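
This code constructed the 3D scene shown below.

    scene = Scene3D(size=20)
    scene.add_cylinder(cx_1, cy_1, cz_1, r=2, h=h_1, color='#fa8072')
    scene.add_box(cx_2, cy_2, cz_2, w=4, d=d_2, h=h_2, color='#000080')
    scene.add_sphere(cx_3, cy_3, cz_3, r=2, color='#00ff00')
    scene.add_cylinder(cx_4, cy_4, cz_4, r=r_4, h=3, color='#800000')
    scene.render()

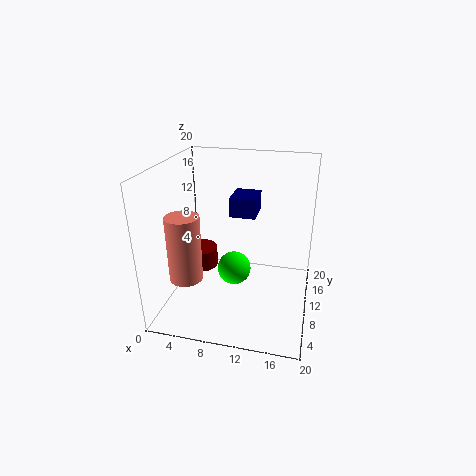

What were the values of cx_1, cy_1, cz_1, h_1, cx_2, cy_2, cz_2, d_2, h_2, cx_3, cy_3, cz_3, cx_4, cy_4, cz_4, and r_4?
cx_1 = 5.5, cy_1 = 2, cz_1 = 8, h_1 = 8, cx_2 = 7.5, cy_2 = 14.5, cz_2 = 11, d_2 = 5, h_2 = 3, cx_3 = 11, cy_3 = 4, cz_3 = 9, cx_4 = 3.5, cy_4 = 12.5, cz_4 = 3.5, r_4 = 2.5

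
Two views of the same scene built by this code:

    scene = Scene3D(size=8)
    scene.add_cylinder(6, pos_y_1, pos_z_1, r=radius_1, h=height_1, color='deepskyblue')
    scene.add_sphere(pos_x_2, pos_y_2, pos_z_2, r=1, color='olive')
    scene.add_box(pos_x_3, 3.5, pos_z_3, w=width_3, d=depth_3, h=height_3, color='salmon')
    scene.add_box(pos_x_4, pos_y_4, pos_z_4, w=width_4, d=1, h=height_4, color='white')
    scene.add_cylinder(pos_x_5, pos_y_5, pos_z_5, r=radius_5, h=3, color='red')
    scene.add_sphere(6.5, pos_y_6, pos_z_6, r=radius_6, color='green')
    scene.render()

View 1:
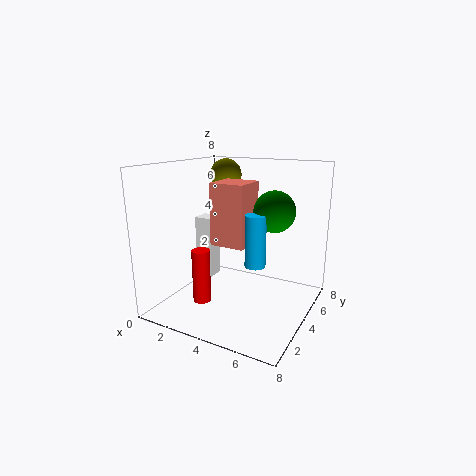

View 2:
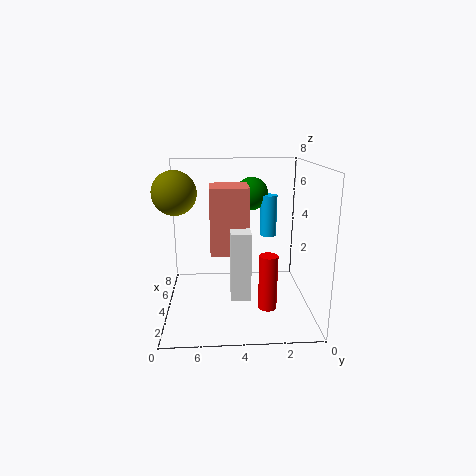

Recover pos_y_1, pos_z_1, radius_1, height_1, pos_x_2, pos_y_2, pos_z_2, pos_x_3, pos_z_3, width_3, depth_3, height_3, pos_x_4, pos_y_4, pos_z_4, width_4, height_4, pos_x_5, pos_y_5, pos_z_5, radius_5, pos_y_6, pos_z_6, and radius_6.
pos_y_1 = 2
pos_z_1 = 3.5
radius_1 = 0.5
height_1 = 2.5
pos_x_2 = 1.5
pos_y_2 = 7
pos_z_2 = 7
pos_x_3 = 2.5
pos_z_3 = 3.5
width_3 = 2
depth_3 = 2
height_3 = 3.5
pos_x_4 = 1.5
pos_y_4 = 3.5
pos_z_4 = 1.5
width_4 = 1
height_4 = 3.5
pos_x_5 = 2.5
pos_y_5 = 2.5
pos_z_5 = 0.5
radius_5 = 0.5
pos_y_6 = 3
pos_z_6 = 6
radius_6 = 1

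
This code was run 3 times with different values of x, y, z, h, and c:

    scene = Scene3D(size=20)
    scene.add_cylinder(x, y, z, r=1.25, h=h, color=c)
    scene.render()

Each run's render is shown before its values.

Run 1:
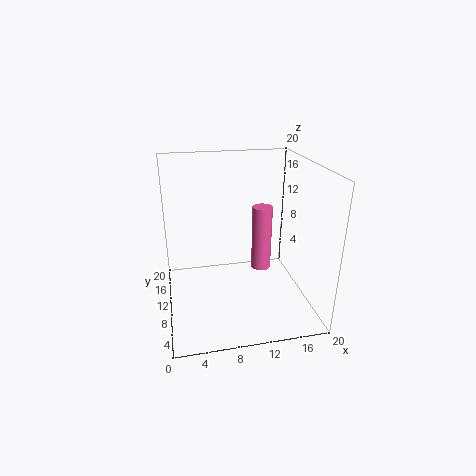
x = 12.25, y = 6.25, z = 7.5, h = 8.25, c = 'hotpink'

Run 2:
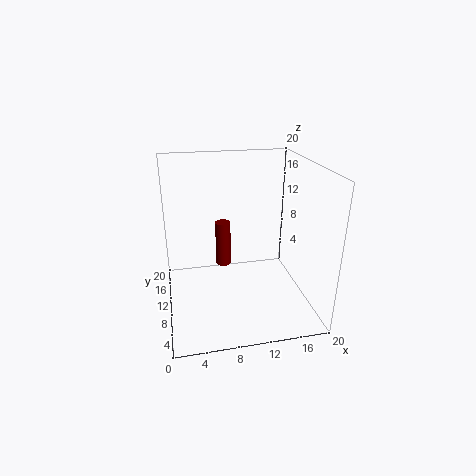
x = 9.25, y = 18.25, z = 1.5, h = 7.5, c = 'maroon'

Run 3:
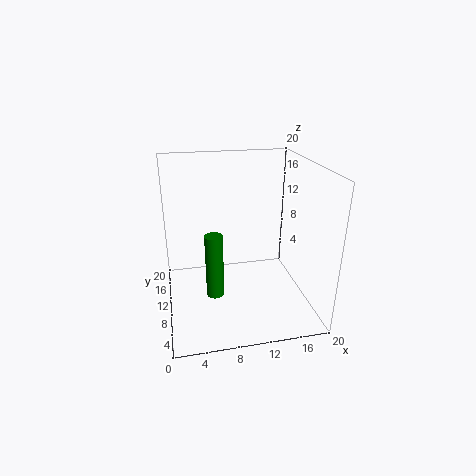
x = 6.5, y = 9.25, z = 1.75, h = 9.25, c = 'green'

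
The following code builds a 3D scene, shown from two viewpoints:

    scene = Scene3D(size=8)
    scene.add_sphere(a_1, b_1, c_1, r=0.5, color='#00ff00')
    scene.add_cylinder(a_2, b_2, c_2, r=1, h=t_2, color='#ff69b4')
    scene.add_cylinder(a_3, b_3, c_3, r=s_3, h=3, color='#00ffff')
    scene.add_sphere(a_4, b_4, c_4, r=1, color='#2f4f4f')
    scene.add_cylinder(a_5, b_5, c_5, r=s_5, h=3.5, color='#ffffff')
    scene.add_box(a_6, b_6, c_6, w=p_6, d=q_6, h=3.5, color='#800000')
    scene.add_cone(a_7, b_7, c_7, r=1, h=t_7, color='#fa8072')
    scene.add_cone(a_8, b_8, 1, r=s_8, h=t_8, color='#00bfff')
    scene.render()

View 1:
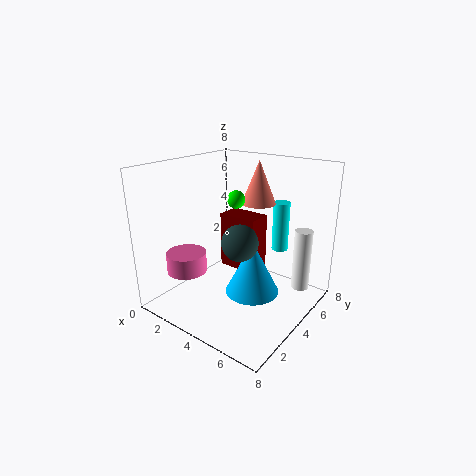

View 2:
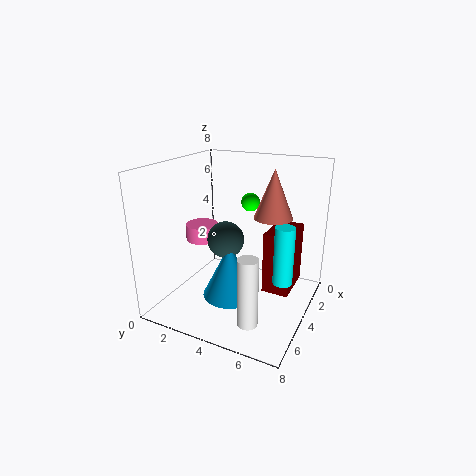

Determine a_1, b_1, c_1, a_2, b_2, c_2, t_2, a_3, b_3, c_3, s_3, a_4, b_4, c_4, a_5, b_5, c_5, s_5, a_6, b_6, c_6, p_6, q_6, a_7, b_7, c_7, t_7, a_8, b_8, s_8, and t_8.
a_1 = 3.5; b_1 = 4.5; c_1 = 6; a_2 = 3; b_2 = 1; c_2 = 3; t_2 = 1; a_3 = 5; b_3 = 7; c_3 = 2.5; s_3 = 0.5; a_4 = 4.5; b_4 = 3.5; c_4 = 4; a_5 = 7; b_5 = 6; c_5 = 1; s_5 = 0.5; a_6 = 1.5; b_6 = 5.5; c_6 = 1; p_6 = 2.5; q_6 = 1.5; a_7 = 4; b_7 = 6; c_7 = 5.5; t_7 = 2.5; a_8 = 5; b_8 = 4; s_8 = 1.5; t_8 = 3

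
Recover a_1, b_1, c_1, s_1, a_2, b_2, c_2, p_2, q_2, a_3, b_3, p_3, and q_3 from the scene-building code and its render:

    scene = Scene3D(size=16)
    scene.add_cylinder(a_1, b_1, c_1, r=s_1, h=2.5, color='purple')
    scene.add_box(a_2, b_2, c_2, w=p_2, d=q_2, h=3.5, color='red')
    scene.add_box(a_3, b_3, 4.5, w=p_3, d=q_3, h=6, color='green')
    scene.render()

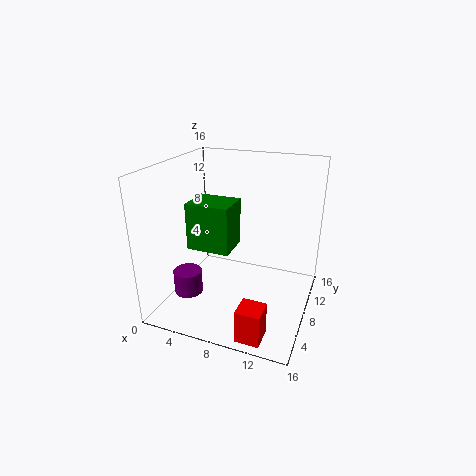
a_1 = 4
b_1 = 3.5
c_1 = 3
s_1 = 1.5
a_2 = 10.5
b_2 = 0.5
c_2 = 0.5
p_2 = 2.5
q_2 = 2.5
a_3 = 0.5
b_3 = 9.5
p_3 = 5.5
q_3 = 4.5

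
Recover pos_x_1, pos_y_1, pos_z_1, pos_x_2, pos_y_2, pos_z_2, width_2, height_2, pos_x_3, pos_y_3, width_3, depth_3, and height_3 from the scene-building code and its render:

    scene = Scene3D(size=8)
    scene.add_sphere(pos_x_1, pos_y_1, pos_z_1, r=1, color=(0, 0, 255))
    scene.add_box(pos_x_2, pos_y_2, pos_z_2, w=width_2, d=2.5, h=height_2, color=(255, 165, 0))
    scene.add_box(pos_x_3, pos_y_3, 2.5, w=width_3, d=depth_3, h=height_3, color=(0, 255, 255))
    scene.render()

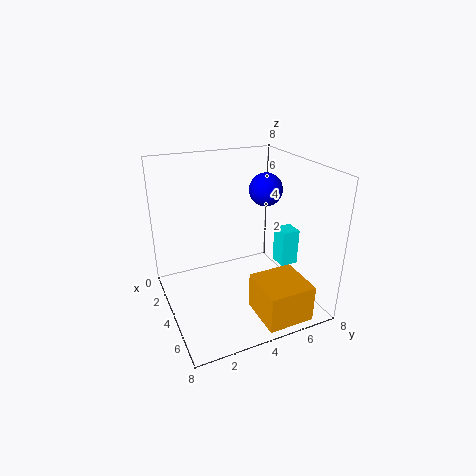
pos_x_1 = 2.5
pos_y_1 = 6.5
pos_z_1 = 6
pos_x_2 = 5.5
pos_y_2 = 4
pos_z_2 = 0.5
width_2 = 2.5
height_2 = 2
pos_x_3 = 4.5
pos_y_3 = 6
width_3 = 1
depth_3 = 1
height_3 = 2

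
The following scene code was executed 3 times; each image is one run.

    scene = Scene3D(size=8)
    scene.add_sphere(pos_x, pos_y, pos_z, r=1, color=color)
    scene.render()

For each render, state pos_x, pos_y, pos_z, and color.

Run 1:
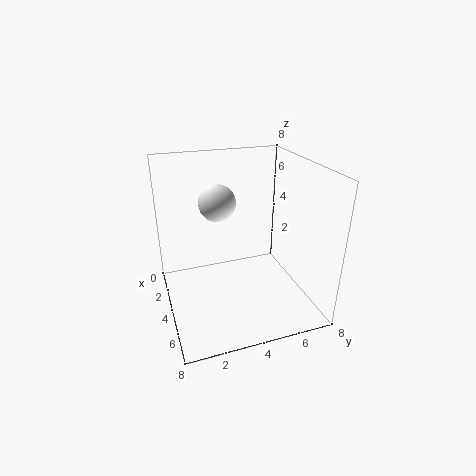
pos_x = 3.5, pos_y = 3, pos_z = 6, color = 'white'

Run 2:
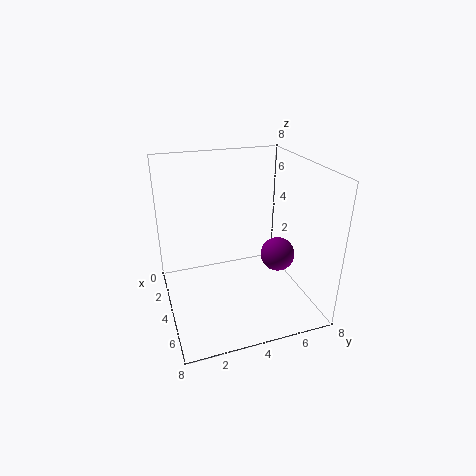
pos_x = 4, pos_y = 6.5, pos_z = 2.5, color = 'purple'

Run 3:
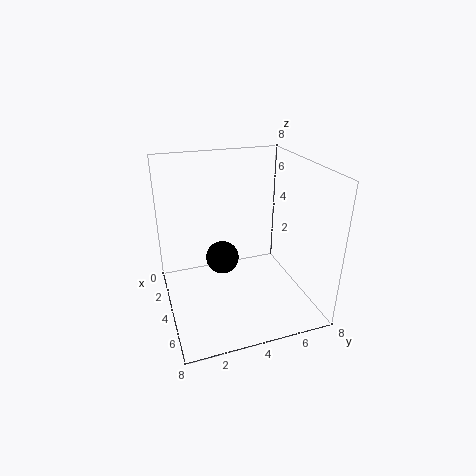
pos_x = 2.5, pos_y = 3.5, pos_z = 2, color = 'black'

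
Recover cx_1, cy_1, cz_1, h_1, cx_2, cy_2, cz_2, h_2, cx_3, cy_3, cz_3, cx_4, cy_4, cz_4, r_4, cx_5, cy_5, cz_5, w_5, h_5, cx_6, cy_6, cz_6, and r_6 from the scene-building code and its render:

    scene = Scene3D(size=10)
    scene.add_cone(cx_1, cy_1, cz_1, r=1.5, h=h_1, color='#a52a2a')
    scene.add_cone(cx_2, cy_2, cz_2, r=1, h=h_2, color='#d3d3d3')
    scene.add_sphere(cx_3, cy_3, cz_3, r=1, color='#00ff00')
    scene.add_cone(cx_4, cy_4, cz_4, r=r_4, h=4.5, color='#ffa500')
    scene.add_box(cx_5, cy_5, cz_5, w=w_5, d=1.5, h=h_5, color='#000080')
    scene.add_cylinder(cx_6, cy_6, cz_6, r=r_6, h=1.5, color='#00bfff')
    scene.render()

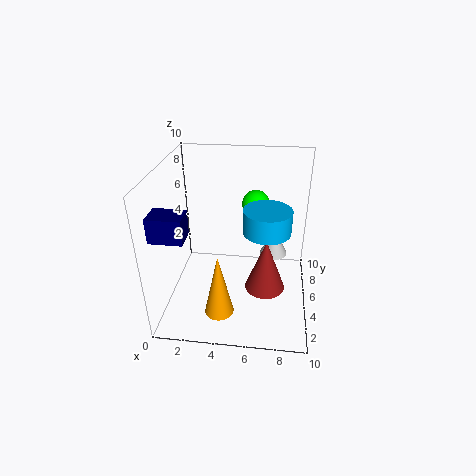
cx_1 = 7
cy_1 = 5.5
cz_1 = 0.5
h_1 = 4
cx_2 = 7.5
cy_2 = 6.5
cz_2 = 3
h_2 = 2
cx_3 = 6
cy_3 = 7.5
cz_3 = 6.5
cx_4 = 4
cy_4 = 2.5
cz_4 = 0.5
r_4 = 1
cx_5 = 0.5
cy_5 = 0.5
cz_5 = 7
w_5 = 2
h_5 = 1.5
cx_6 = 7
cy_6 = 3.5
cz_6 = 6.5
r_6 = 1.5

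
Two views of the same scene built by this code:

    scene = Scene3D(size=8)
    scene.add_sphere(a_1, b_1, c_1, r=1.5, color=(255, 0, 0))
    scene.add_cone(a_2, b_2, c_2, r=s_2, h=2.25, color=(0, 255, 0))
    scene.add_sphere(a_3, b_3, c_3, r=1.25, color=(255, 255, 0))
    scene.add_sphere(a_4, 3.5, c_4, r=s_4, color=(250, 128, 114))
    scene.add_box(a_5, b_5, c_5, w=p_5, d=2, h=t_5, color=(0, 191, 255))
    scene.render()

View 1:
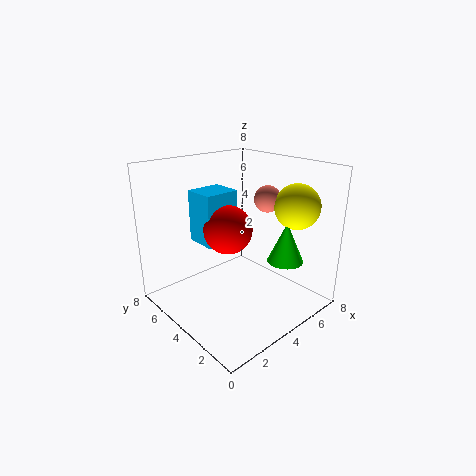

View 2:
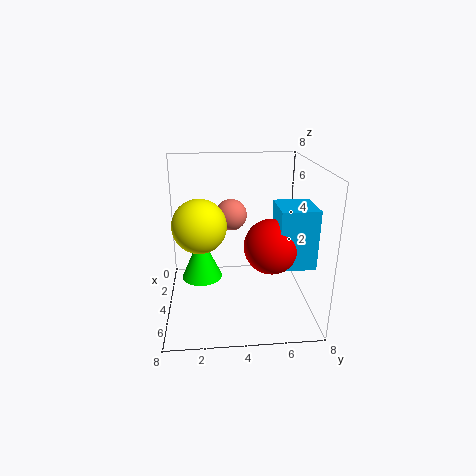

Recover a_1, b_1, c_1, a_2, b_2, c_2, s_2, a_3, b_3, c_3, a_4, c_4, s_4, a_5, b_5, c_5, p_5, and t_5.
a_1 = 4.75, b_1 = 5.75, c_1 = 3.75, a_2 = 5.75, b_2 = 2, c_2 = 2.75, s_2 = 1, a_3 = 6.5, b_3 = 2, c_3 = 5.75, a_4 = 5.75, c_4 = 6, s_4 = 0.75, a_5 = 3.5, b_5 = 6, c_5 = 2.75, p_5 = 2.25, t_5 = 3.25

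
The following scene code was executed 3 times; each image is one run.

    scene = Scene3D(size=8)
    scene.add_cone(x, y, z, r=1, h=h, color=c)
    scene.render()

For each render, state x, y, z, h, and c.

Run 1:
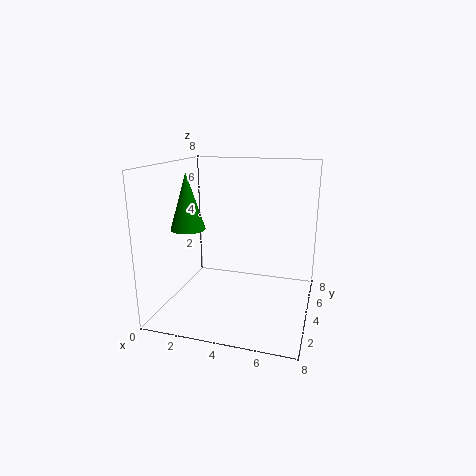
x = 1, y = 4, z = 4.25, h = 3.25, c = 'green'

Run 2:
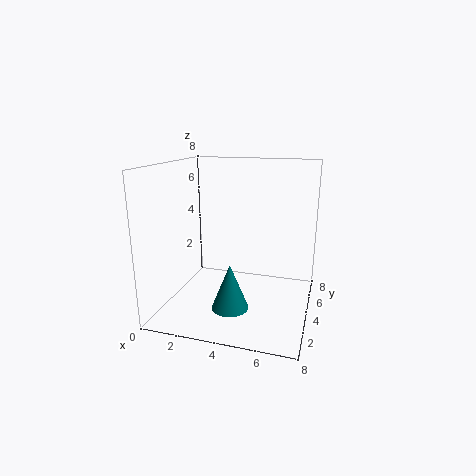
x = 4, y = 2.5, z = 0.5, h = 2.5, c = 'teal'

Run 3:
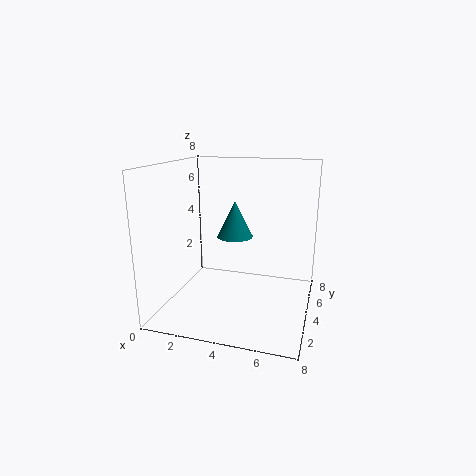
x = 3.75, y = 4.25, z = 4, h = 2, c = 'teal'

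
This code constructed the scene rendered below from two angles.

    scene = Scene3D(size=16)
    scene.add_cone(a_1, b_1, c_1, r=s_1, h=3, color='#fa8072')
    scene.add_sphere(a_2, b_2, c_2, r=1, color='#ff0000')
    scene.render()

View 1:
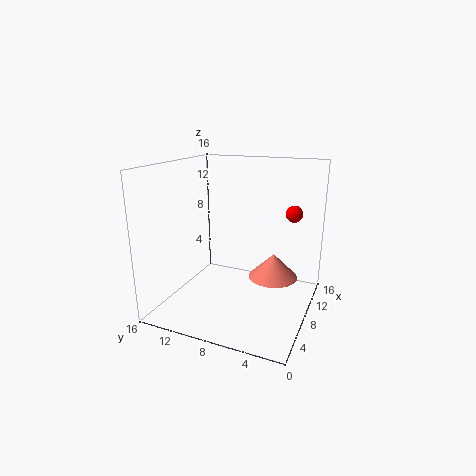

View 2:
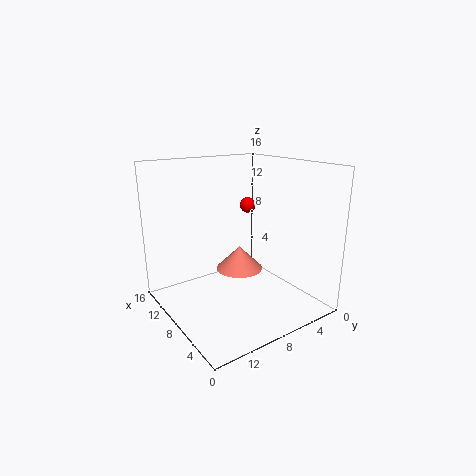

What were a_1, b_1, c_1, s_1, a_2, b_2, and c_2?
a_1 = 12, b_1 = 5, c_1 = 2, s_1 = 3, a_2 = 13, b_2 = 3, c_2 = 10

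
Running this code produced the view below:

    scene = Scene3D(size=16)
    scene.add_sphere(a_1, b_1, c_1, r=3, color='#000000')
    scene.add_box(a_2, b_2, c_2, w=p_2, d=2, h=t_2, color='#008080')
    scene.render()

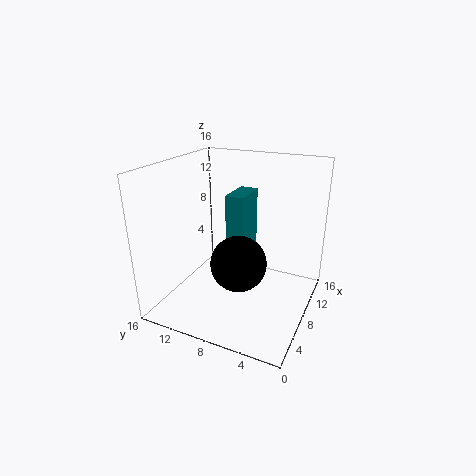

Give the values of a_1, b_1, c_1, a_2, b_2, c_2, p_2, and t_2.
a_1 = 6
b_1 = 7
c_1 = 6
a_2 = 7
b_2 = 7
c_2 = 6
p_2 = 4
t_2 = 7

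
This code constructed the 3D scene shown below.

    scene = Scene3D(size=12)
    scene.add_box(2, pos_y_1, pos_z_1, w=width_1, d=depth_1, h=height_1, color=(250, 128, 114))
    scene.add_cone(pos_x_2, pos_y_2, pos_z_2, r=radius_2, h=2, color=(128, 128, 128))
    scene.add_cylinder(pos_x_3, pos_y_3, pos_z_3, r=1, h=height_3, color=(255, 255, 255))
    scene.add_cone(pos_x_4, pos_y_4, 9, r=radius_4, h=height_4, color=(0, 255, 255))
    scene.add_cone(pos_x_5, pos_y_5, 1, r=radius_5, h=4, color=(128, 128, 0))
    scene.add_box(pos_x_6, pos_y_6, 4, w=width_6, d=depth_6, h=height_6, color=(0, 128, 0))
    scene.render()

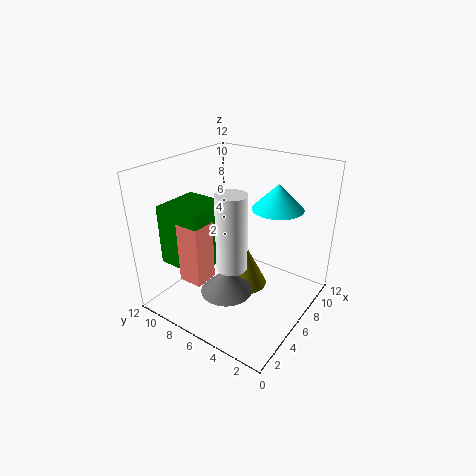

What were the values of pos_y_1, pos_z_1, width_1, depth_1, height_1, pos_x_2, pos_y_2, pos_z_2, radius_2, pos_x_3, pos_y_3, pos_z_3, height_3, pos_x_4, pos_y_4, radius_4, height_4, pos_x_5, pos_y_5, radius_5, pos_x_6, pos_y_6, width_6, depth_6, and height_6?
pos_y_1 = 7
pos_z_1 = 3
width_1 = 2
depth_1 = 2
height_1 = 5
pos_x_2 = 3
pos_y_2 = 5
pos_z_2 = 3
radius_2 = 2
pos_x_3 = 1
pos_y_3 = 3
pos_z_3 = 7
height_3 = 5
pos_x_4 = 7
pos_y_4 = 3
radius_4 = 2
height_4 = 2
pos_x_5 = 7
pos_y_5 = 6
radius_5 = 2
pos_x_6 = 2
pos_y_6 = 7
width_6 = 4
depth_6 = 4
height_6 = 5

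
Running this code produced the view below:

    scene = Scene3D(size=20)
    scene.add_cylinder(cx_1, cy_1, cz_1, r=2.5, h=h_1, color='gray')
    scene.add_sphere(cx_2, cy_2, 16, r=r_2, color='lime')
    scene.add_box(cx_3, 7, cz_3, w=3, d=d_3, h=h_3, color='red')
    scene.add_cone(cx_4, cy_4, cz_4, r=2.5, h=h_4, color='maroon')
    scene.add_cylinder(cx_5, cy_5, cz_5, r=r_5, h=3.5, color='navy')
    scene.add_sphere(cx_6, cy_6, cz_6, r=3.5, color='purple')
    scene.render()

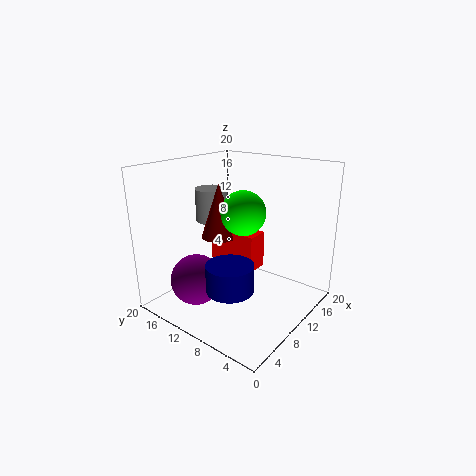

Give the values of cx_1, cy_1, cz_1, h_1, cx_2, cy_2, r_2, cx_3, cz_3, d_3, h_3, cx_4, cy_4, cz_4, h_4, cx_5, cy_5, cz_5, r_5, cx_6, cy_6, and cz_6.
cx_1 = 12.5
cy_1 = 17
cz_1 = 10.5
h_1 = 5
cx_2 = 4.5
cy_2 = 5
r_2 = 2.5
cx_3 = 9
cz_3 = 6
d_3 = 7
h_3 = 5
cx_4 = 9
cy_4 = 12.5
cz_4 = 10
h_4 = 7.5
cx_5 = 4.5
cy_5 = 7
cz_5 = 5.5
r_5 = 3
cx_6 = 5
cy_6 = 13.5
cz_6 = 4.5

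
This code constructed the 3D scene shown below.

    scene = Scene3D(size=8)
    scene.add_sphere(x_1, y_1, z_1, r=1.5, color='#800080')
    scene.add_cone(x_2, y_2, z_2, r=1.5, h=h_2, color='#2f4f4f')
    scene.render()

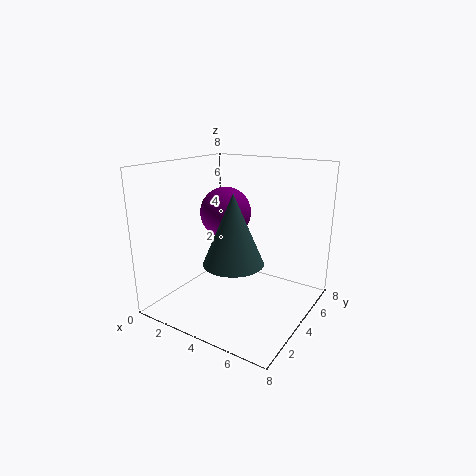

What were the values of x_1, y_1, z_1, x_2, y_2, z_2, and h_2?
x_1 = 2.5; y_1 = 5; z_1 = 5; x_2 = 5; y_2 = 2; z_2 = 3.5; h_2 = 3.5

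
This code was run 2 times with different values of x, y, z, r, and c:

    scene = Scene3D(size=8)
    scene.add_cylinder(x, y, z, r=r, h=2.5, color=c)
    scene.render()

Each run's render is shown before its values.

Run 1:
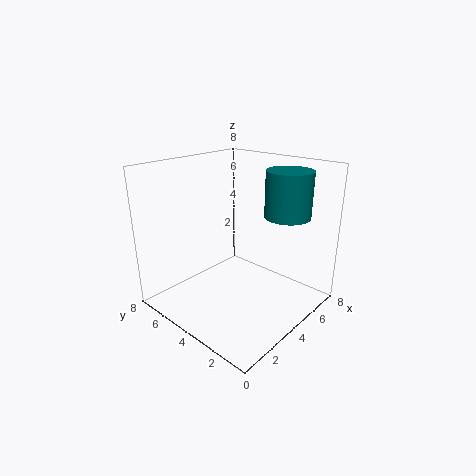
x = 5.75, y = 2, z = 5.25, r = 1.25, c = 'teal'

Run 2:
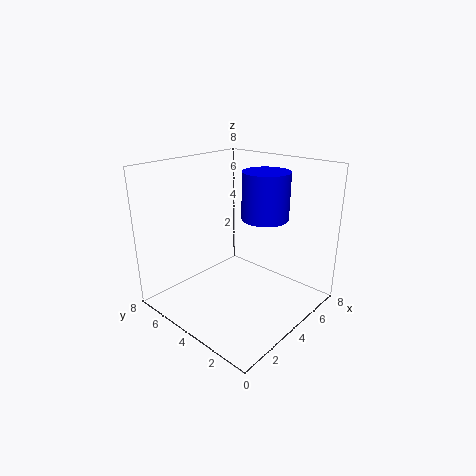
x = 4.75, y = 2.75, z = 5.25, r = 1.25, c = 'blue'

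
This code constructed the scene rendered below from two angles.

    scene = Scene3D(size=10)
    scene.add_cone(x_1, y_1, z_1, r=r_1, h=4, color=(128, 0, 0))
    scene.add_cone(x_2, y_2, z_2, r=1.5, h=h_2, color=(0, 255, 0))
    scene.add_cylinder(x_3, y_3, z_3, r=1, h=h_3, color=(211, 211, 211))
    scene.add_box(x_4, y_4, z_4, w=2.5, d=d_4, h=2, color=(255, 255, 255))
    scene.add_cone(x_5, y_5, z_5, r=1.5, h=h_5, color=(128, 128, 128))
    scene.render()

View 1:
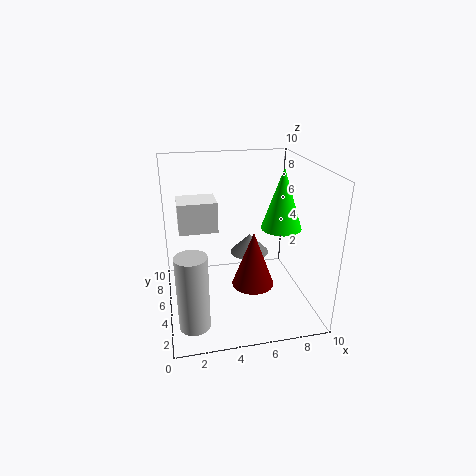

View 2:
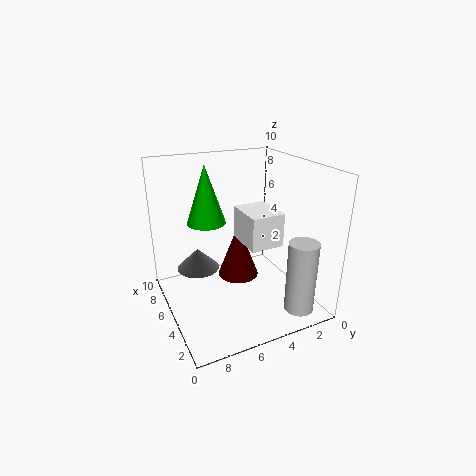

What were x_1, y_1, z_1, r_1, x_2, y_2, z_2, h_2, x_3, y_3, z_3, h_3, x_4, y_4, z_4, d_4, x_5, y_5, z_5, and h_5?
x_1 = 6; y_1 = 4.5; z_1 = 1.5; r_1 = 1.5; x_2 = 8.5; y_2 = 6; z_2 = 5; h_2 = 4.5; x_3 = 1.5; y_3 = 2; z_3 = 0.5; h_3 = 5; x_4 = 1; y_4 = 4; z_4 = 6; d_4 = 2; x_5 = 6.5; y_5 = 7.5; z_5 = 2.5; h_5 = 1.5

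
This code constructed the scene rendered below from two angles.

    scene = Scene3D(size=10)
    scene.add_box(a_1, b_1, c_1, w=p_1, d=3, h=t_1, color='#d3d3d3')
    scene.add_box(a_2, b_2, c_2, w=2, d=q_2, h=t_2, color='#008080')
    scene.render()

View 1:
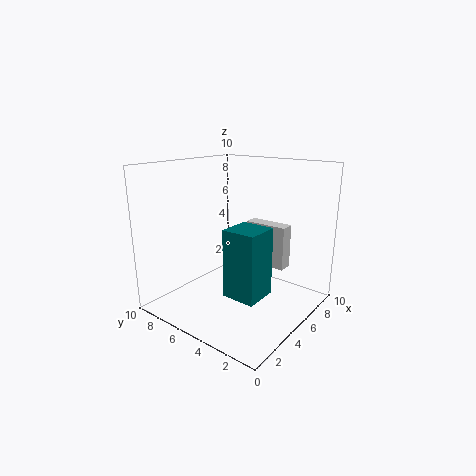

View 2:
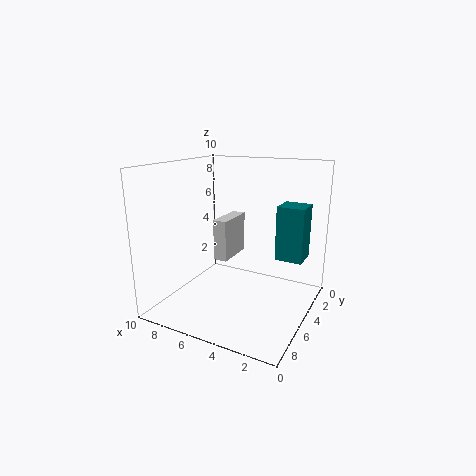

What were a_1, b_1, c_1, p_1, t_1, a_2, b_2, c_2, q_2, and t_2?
a_1 = 6, b_1 = 2, c_1 = 3, p_1 = 1, t_1 = 3, a_2 = 1, b_2 = 1, c_2 = 3, q_2 = 2, t_2 = 4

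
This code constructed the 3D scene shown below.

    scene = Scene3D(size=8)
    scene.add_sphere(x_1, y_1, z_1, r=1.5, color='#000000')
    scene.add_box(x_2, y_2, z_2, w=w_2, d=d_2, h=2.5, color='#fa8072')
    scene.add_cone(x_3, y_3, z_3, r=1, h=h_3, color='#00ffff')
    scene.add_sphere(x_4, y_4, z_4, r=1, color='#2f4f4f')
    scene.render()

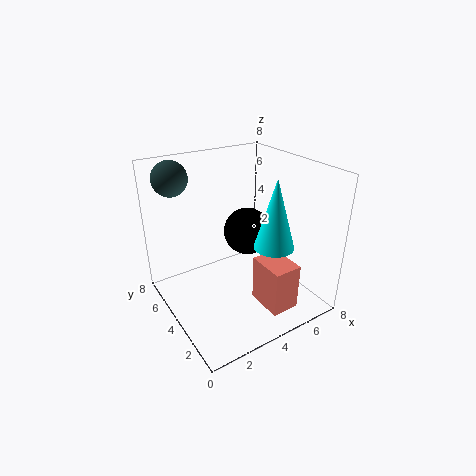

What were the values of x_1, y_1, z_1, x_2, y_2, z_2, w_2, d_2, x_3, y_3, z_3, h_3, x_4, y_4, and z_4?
x_1 = 6; y_1 = 6; z_1 = 3; x_2 = 4; y_2 = 0.5; z_2 = 1; w_2 = 1.5; d_2 = 2; x_3 = 4.5; y_3 = 1.5; z_3 = 4.5; h_3 = 3.5; x_4 = 1.5; y_4 = 7; z_4 = 7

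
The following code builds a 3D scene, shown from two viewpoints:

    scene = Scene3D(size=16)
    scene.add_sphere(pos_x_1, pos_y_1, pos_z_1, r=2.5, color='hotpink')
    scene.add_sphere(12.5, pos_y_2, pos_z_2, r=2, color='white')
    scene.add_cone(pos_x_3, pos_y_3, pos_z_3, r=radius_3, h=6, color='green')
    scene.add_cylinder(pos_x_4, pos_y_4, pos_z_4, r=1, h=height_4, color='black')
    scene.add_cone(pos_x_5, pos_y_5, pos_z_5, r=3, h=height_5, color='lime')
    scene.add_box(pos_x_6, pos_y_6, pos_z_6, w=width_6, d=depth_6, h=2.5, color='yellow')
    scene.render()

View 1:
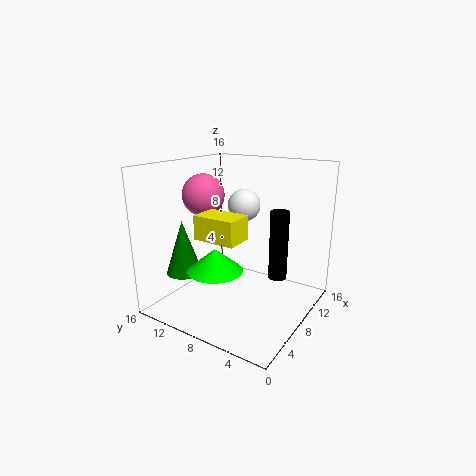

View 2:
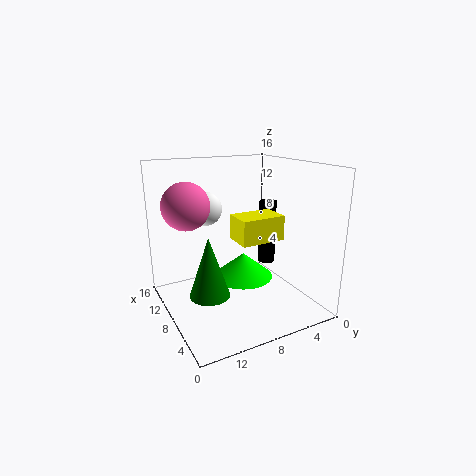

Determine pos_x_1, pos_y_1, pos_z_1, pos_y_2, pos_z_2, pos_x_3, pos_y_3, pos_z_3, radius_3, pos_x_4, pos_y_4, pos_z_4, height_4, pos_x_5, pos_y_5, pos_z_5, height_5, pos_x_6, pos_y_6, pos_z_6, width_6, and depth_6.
pos_x_1 = 9, pos_y_1 = 13.5, pos_z_1 = 12, pos_y_2 = 10, pos_z_2 = 10.5, pos_x_3 = 4.5, pos_y_3 = 13, pos_z_3 = 4, radius_3 = 2, pos_x_4 = 9, pos_y_4 = 3.5, pos_z_4 = 4, height_4 = 7.5, pos_x_5 = 5, pos_y_5 = 9, pos_z_5 = 5, height_5 = 2.5, pos_x_6 = 3, pos_y_6 = 5.5, pos_z_6 = 9, width_6 = 3, depth_6 = 4.5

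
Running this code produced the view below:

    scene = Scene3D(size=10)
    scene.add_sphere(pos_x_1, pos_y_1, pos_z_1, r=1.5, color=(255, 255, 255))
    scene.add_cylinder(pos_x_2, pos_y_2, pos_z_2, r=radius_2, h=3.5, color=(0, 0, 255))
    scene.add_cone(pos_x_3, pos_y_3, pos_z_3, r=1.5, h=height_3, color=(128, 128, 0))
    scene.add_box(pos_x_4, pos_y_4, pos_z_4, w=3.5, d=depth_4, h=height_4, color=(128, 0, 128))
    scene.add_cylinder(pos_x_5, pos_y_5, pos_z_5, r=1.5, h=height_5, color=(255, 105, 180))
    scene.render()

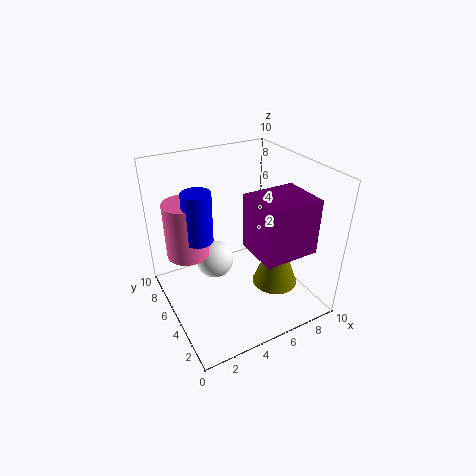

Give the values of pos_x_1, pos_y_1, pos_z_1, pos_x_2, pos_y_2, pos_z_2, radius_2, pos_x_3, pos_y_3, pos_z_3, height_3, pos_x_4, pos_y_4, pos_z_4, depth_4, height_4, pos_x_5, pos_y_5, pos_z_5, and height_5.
pos_x_1 = 4.5; pos_y_1 = 8; pos_z_1 = 1.5; pos_x_2 = 2.5; pos_y_2 = 6; pos_z_2 = 5; radius_2 = 1; pos_x_3 = 6.5; pos_y_3 = 2.5; pos_z_3 = 2.5; height_3 = 4; pos_x_4 = 4.5; pos_y_4 = 0.5; pos_z_4 = 5.5; depth_4 = 3; height_4 = 3.5; pos_x_5 = 2; pos_y_5 = 7; pos_z_5 = 3.5; height_5 = 4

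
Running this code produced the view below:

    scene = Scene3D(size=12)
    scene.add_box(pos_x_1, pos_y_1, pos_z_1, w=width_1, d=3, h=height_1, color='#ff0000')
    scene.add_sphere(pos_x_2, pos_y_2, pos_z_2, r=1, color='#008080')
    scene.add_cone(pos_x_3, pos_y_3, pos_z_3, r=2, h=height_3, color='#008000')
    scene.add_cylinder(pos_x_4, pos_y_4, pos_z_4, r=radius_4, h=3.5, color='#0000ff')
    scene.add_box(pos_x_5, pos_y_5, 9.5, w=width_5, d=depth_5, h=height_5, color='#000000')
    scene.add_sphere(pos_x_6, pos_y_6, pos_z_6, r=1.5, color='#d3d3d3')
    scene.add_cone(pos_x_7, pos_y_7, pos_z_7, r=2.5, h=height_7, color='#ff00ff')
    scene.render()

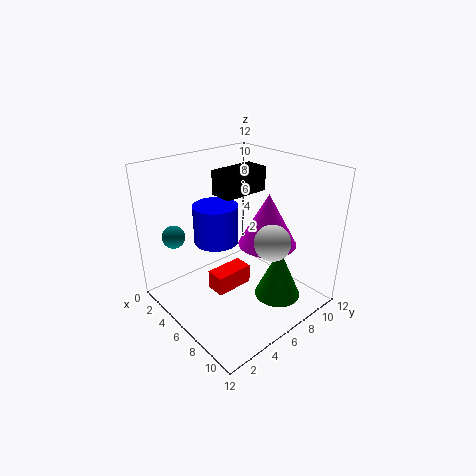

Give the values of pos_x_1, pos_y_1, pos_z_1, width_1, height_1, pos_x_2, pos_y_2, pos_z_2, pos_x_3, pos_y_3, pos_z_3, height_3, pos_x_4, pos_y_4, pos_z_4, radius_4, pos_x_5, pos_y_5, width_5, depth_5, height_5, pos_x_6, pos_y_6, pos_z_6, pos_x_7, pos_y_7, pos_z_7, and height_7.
pos_x_1 = 6.5, pos_y_1 = 2.5, pos_z_1 = 3, width_1 = 1.5, height_1 = 1.5, pos_x_2 = 1.5, pos_y_2 = 2.5, pos_z_2 = 5.5, pos_x_3 = 8.5, pos_y_3 = 8.5, pos_z_3 = 0.5, height_3 = 4.5, pos_x_4 = 3, pos_y_4 = 6, pos_z_4 = 4.5, radius_4 = 2, pos_x_5 = 4, pos_y_5 = 5, width_5 = 2, depth_5 = 4, height_5 = 2, pos_x_6 = 8.5, pos_y_6 = 7.5, pos_z_6 = 6, pos_x_7 = 7, pos_y_7 = 8.5, pos_z_7 = 5, height_7 = 4.5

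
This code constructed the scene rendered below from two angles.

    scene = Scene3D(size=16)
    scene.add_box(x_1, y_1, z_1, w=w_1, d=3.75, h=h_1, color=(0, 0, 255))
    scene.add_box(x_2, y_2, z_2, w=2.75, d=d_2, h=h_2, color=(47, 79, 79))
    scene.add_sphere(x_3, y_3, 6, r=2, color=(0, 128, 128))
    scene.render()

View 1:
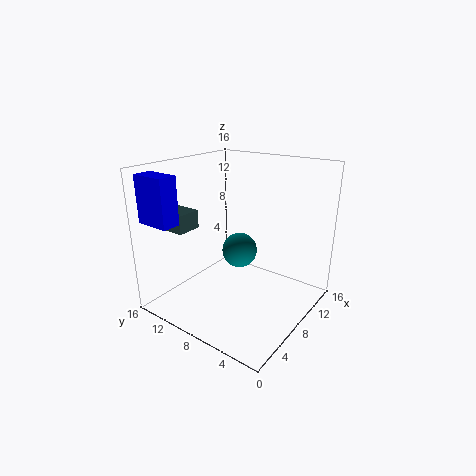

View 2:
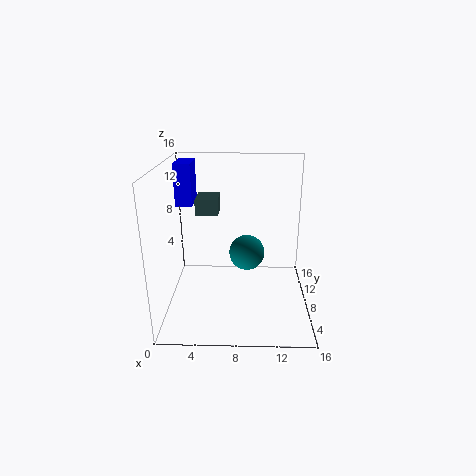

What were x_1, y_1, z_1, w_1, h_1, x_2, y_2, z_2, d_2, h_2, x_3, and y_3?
x_1 = 0.5
y_1 = 11.25
z_1 = 10.5
w_1 = 2
h_1 = 5
x_2 = 2.75
y_2 = 11.5
z_2 = 9.25
d_2 = 3.75
h_2 = 2
x_3 = 9
y_3 = 8.5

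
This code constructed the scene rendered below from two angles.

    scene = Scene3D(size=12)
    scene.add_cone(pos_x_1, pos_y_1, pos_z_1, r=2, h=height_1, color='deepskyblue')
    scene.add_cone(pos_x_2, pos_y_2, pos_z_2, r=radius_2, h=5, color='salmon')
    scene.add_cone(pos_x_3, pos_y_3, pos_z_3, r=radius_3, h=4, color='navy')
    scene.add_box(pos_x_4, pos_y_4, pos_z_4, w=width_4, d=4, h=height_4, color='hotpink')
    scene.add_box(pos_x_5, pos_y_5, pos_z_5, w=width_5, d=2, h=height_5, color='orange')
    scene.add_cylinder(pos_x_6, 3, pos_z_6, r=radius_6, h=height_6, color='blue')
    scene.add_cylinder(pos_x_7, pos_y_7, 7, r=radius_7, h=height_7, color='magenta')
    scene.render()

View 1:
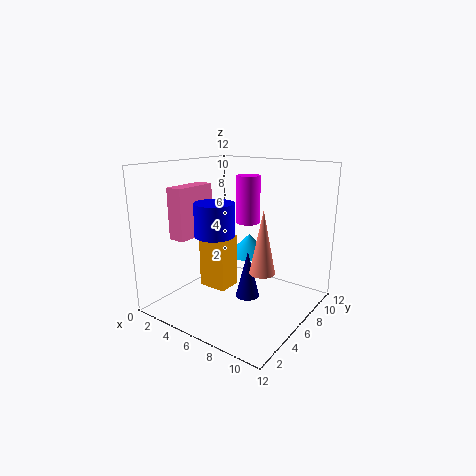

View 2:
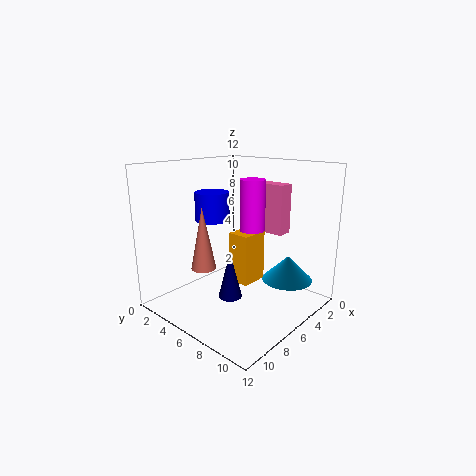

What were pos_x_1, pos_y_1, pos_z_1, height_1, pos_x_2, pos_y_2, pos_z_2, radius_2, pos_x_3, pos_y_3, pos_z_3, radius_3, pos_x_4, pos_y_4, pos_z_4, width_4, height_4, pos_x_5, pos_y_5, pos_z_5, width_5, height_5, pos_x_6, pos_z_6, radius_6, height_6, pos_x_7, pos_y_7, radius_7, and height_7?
pos_x_1 = 4.5
pos_y_1 = 10
pos_z_1 = 3
height_1 = 2
pos_x_2 = 9
pos_y_2 = 5
pos_z_2 = 4
radius_2 = 1
pos_x_3 = 7
pos_y_3 = 6
pos_z_3 = 1
radius_3 = 1
pos_x_4 = 0.5
pos_y_4 = 3.5
pos_z_4 = 5.5
width_4 = 1.5
height_4 = 4.5
pos_x_5 = 3
pos_y_5 = 4.5
pos_z_5 = 1.5
width_5 = 2.5
height_5 = 4.5
pos_x_6 = 6
pos_z_6 = 7
radius_6 = 1.5
height_6 = 2.5
pos_x_7 = 6
pos_y_7 = 7.5
radius_7 = 1
height_7 = 4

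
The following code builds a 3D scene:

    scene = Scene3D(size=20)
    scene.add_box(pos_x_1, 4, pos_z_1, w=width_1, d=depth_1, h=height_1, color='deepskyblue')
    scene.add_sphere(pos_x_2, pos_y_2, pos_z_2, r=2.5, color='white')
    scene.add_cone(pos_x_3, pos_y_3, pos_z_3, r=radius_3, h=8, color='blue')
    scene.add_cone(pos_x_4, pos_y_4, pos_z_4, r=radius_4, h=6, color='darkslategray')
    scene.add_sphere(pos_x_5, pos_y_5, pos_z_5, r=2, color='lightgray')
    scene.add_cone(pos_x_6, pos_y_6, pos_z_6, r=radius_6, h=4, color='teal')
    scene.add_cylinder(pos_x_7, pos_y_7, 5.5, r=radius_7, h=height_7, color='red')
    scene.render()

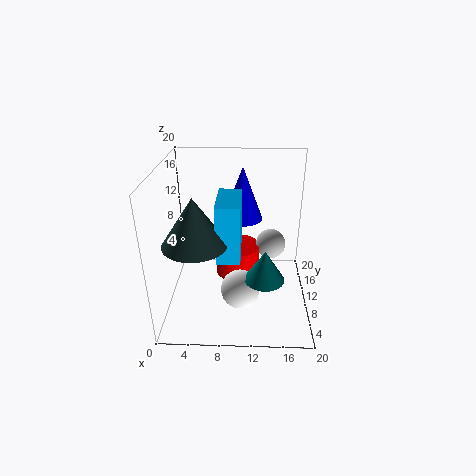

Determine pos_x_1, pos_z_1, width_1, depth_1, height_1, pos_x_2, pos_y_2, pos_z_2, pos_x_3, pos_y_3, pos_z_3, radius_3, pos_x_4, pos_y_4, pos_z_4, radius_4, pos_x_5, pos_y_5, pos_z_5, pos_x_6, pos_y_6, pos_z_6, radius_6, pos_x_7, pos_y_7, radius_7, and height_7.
pos_x_1 = 7.5, pos_z_1 = 9.5, width_1 = 3, depth_1 = 6.5, height_1 = 7.5, pos_x_2 = 10.5, pos_y_2 = 4.5, pos_z_2 = 5.5, pos_x_3 = 10.5, pos_y_3 = 15.5, pos_z_3 = 10.5, radius_3 = 3, pos_x_4 = 5, pos_y_4 = 4.5, pos_z_4 = 12, radius_4 = 4, pos_x_5 = 14.5, pos_y_5 = 9.5, pos_z_5 = 9.5, pos_x_6 = 13.5, pos_y_6 = 4, pos_z_6 = 7.5, radius_6 = 2.5, pos_x_7 = 10, pos_y_7 = 9, radius_7 = 3, height_7 = 4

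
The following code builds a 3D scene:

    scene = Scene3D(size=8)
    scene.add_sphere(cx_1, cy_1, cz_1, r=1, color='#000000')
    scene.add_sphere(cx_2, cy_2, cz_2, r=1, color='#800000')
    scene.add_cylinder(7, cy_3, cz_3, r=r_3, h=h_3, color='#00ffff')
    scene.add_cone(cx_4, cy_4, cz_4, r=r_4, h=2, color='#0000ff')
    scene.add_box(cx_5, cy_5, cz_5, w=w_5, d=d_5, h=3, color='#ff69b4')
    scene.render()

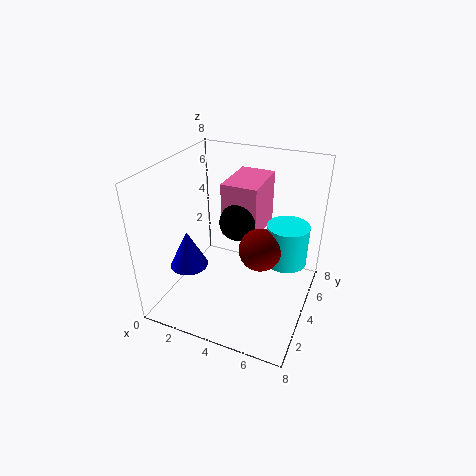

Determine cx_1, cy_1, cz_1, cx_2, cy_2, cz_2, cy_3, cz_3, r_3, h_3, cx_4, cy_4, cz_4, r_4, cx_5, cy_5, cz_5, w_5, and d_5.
cx_1 = 4
cy_1 = 4
cz_1 = 5
cx_2 = 6
cy_2 = 2
cz_2 = 5
cy_3 = 3
cz_3 = 4
r_3 = 1
h_3 = 2
cx_4 = 2
cy_4 = 2
cz_4 = 3
r_4 = 1
cx_5 = 3
cy_5 = 4
cz_5 = 4
w_5 = 2
d_5 = 3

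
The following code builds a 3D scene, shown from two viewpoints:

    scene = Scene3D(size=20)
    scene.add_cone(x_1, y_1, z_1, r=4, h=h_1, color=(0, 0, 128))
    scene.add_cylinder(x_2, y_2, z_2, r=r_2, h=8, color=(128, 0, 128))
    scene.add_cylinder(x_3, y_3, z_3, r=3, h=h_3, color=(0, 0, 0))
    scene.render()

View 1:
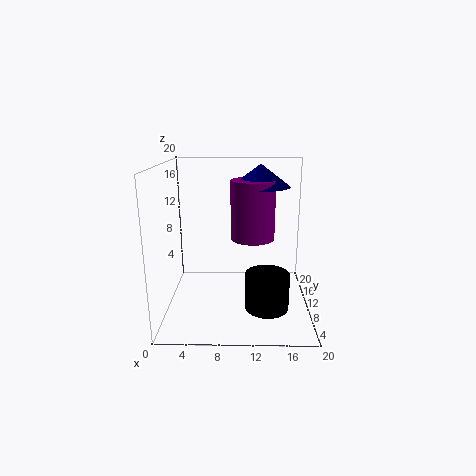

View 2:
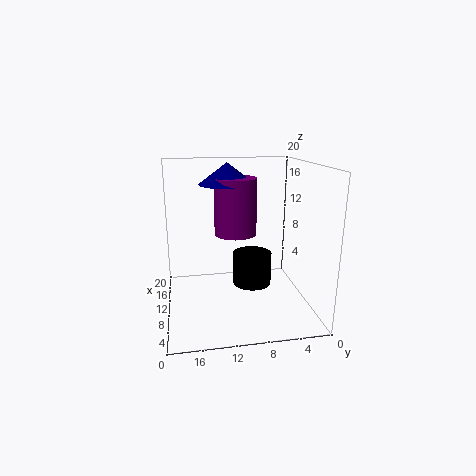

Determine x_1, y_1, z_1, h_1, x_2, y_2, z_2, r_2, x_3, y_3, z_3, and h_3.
x_1 = 13
y_1 = 11
z_1 = 17
h_1 = 3
x_2 = 12
y_2 = 10
z_2 = 10
r_2 = 3
x_3 = 14
y_3 = 7
z_3 = 1
h_3 = 5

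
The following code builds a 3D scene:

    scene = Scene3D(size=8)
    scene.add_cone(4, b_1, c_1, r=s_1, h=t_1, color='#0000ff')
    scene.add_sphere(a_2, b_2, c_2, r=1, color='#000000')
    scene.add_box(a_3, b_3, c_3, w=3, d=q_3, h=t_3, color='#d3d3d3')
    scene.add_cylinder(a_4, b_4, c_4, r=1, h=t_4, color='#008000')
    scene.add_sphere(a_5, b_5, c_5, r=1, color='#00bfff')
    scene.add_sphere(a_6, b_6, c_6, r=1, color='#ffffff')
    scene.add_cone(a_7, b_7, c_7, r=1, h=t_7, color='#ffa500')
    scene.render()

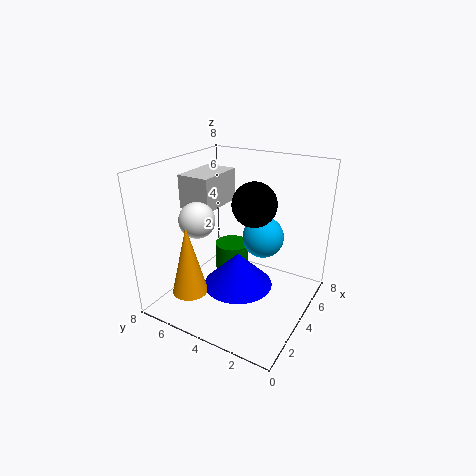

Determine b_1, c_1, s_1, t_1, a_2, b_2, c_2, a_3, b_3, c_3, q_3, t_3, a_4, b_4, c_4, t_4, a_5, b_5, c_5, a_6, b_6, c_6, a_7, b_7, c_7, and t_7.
b_1 = 4; c_1 = 1; s_1 = 2; t_1 = 2; a_2 = 2; b_2 = 2; c_2 = 7; a_3 = 4; b_3 = 6; c_3 = 5; q_3 = 2; t_3 = 2; a_4 = 5; b_4 = 5; c_4 = 1; t_4 = 2; a_5 = 3; b_5 = 2; c_5 = 5; a_6 = 3; b_6 = 6; c_6 = 5; a_7 = 2; b_7 = 6; c_7 = 1; t_7 = 4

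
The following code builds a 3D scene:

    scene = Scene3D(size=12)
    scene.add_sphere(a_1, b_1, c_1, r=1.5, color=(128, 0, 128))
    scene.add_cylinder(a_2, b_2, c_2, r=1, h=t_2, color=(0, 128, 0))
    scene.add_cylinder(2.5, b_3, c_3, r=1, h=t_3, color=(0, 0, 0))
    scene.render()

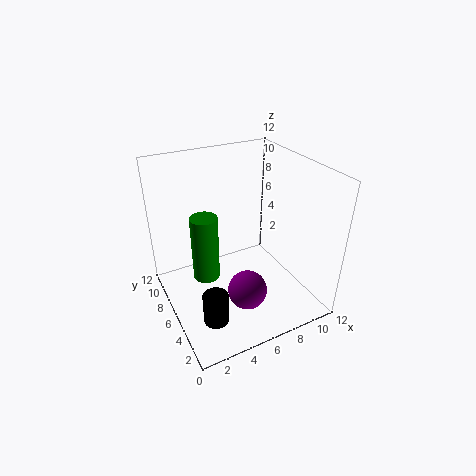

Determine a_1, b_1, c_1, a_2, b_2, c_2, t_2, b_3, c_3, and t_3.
a_1 = 5
b_1 = 2.5
c_1 = 3.5
a_2 = 2.5
b_2 = 4.5
c_2 = 4.5
t_2 = 5
b_3 = 3
c_3 = 1
t_3 = 2.5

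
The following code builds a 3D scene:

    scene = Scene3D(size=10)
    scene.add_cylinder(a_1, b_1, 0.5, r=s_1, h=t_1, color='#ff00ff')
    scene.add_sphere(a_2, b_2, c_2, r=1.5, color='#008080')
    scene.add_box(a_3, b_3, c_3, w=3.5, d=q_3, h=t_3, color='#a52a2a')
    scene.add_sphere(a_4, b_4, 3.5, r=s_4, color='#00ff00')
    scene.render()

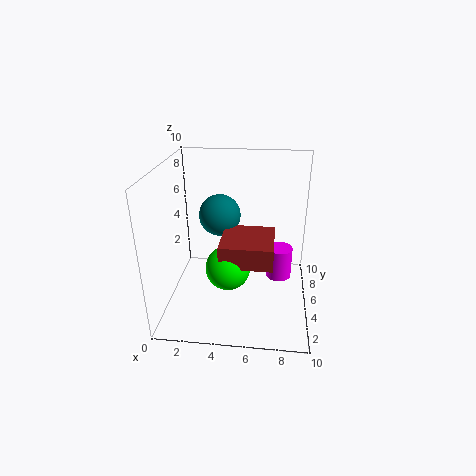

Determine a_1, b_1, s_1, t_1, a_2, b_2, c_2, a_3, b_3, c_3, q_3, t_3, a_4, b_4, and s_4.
a_1 = 8; b_1 = 7.5; s_1 = 1; t_1 = 2.5; a_2 = 3.5; b_2 = 6.5; c_2 = 6; a_3 = 4; b_3 = 2.5; c_3 = 4; q_3 = 3.5; t_3 = 1.5; a_4 = 4.5; b_4 = 3.5; s_4 = 1.5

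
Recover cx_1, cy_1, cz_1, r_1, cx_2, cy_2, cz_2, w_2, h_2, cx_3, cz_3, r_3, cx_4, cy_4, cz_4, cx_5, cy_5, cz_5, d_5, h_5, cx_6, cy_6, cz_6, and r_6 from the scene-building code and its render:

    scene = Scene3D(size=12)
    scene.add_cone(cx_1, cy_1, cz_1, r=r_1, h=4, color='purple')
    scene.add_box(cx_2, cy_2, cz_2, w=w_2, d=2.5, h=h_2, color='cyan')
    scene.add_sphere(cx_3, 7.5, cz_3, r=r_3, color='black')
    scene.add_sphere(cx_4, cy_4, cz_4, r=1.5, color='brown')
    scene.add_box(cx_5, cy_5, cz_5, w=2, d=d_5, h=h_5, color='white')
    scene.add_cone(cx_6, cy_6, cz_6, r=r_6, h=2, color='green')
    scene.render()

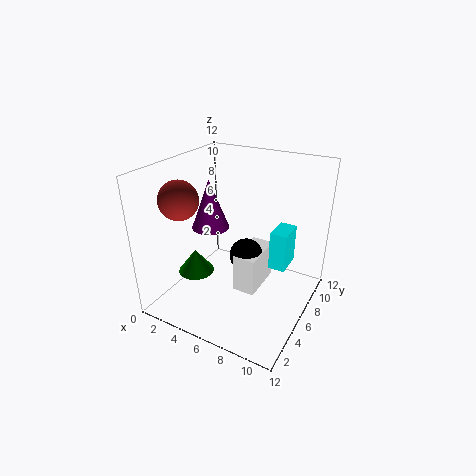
cx_1 = 4
cy_1 = 5
cz_1 = 7
r_1 = 1.5
cx_2 = 8
cy_2 = 8
cz_2 = 2.5
w_2 = 1.5
h_2 = 3.5
cx_3 = 6
cz_3 = 3.5
r_3 = 1.5
cx_4 = 3
cy_4 = 2.5
cz_4 = 10
cx_5 = 5.5
cy_5 = 6
cz_5 = 0.5
d_5 = 4
h_5 = 3.5
cx_6 = 3
cy_6 = 4
cz_6 = 3
r_6 = 1.5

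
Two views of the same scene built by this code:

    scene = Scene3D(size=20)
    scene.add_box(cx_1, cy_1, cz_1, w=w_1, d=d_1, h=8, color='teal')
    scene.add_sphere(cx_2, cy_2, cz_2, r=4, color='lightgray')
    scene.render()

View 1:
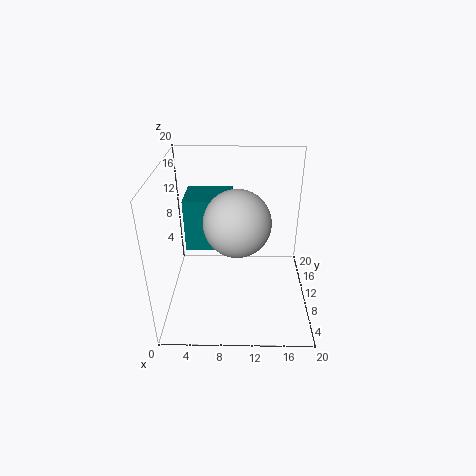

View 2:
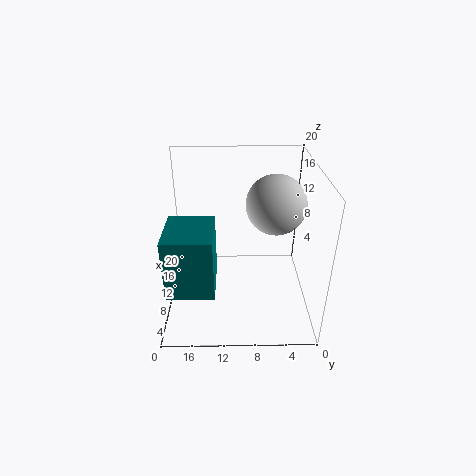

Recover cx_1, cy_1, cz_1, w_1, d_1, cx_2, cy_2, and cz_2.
cx_1 = 2, cy_1 = 13, cz_1 = 6, w_1 = 7, d_1 = 6, cx_2 = 10, cy_2 = 5, cz_2 = 15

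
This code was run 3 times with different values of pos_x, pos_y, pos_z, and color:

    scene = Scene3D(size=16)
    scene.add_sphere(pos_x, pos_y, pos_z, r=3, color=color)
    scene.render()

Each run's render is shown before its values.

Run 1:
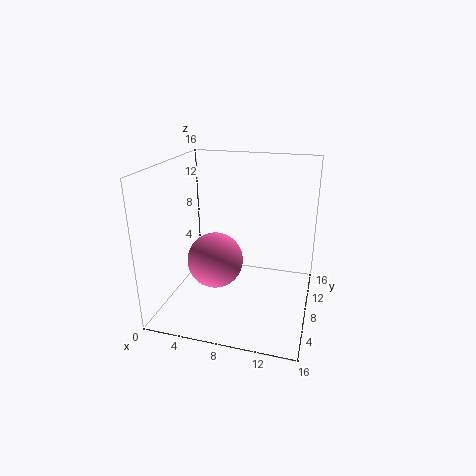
pos_x = 6
pos_y = 6
pos_z = 6
color = 'hotpink'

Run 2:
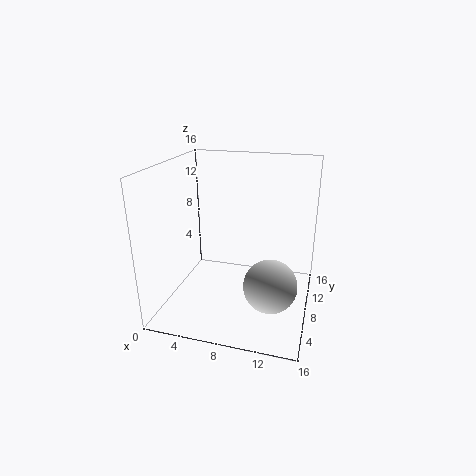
pos_x = 12
pos_y = 7
pos_z = 3
color = 'lightgray'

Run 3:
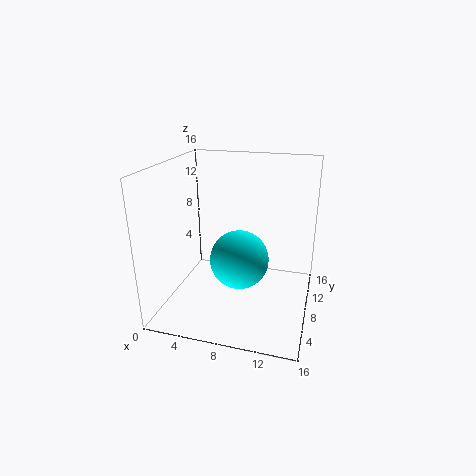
pos_x = 9
pos_y = 5
pos_z = 7
color = 'cyan'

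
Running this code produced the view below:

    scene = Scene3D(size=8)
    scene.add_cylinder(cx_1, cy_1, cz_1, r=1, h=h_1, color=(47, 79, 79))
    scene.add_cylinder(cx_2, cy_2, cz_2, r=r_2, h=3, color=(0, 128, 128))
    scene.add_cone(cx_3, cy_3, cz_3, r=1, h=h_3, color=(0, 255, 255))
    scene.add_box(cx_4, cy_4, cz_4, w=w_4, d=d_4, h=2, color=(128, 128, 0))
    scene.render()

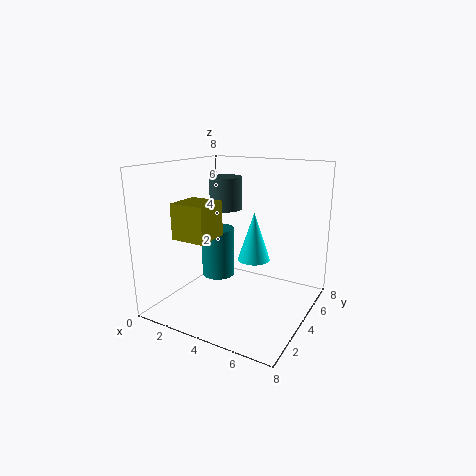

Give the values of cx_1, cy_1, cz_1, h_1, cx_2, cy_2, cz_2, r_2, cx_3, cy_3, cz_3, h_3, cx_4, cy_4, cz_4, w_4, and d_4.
cx_1 = 2, cy_1 = 6, cz_1 = 5, h_1 = 2, cx_2 = 2, cy_2 = 5, cz_2 = 1, r_2 = 1, cx_3 = 4, cy_3 = 6, cz_3 = 2, h_3 = 3, cx_4 = 1, cy_4 = 2, cz_4 = 4, w_4 = 2, d_4 = 2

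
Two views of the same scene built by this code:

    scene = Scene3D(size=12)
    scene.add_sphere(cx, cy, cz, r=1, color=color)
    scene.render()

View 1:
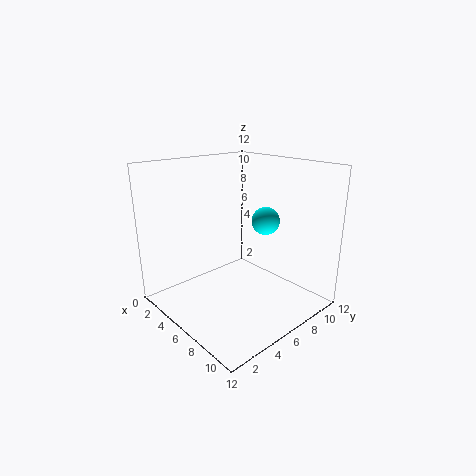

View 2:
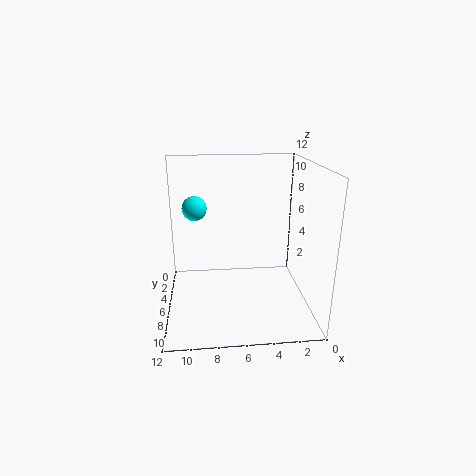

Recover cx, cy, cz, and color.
cx = 9.5; cy = 5.5; cz = 8.5; color = 'cyan'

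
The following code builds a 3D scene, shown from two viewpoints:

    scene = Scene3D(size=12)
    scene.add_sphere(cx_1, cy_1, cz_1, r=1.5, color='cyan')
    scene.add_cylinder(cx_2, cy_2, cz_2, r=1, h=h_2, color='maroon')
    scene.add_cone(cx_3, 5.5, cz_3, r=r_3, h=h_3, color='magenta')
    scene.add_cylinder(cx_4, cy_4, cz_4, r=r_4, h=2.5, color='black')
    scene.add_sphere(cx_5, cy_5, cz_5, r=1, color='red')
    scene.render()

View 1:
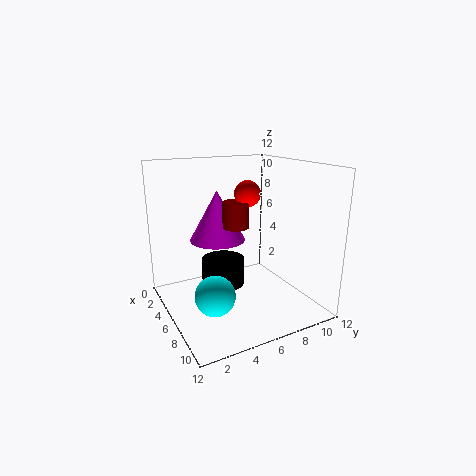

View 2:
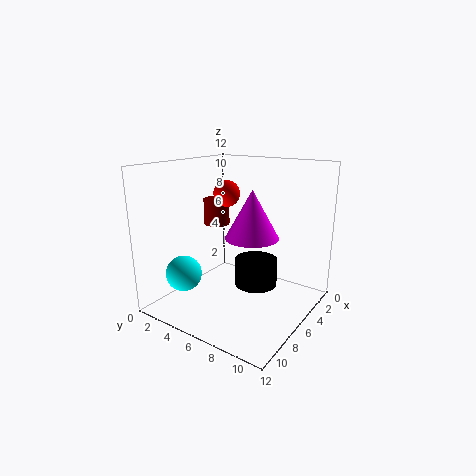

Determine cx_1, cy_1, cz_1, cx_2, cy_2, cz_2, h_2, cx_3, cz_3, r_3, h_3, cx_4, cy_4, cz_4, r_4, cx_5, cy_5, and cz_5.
cx_1 = 9, cy_1 = 2.5, cz_1 = 3, cx_2 = 7.5, cy_2 = 5, cz_2 = 7.5, h_2 = 2, cx_3 = 3, cz_3 = 5, r_3 = 2.5, h_3 = 4.5, cx_4 = 3, cy_4 = 6, cz_4 = 0.5, r_4 = 2, cx_5 = 7.5, cy_5 = 6, cz_5 = 10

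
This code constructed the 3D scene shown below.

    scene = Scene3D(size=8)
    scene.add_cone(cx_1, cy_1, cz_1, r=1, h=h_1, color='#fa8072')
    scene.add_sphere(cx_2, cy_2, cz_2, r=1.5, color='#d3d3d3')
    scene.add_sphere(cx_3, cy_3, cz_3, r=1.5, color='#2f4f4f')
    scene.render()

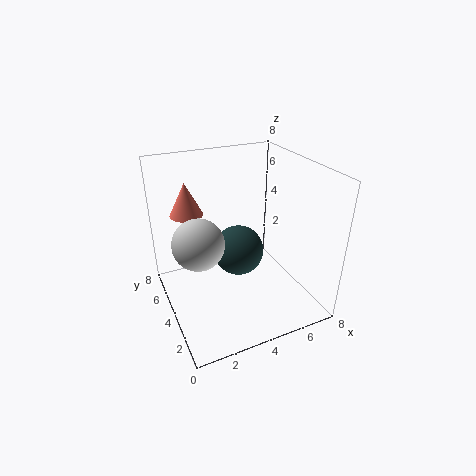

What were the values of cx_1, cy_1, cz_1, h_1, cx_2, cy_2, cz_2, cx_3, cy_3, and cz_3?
cx_1 = 2
cy_1 = 7
cz_1 = 4.5
h_1 = 2
cx_2 = 2
cy_2 = 5
cz_2 = 3.5
cx_3 = 4.5
cy_3 = 5
cz_3 = 2.5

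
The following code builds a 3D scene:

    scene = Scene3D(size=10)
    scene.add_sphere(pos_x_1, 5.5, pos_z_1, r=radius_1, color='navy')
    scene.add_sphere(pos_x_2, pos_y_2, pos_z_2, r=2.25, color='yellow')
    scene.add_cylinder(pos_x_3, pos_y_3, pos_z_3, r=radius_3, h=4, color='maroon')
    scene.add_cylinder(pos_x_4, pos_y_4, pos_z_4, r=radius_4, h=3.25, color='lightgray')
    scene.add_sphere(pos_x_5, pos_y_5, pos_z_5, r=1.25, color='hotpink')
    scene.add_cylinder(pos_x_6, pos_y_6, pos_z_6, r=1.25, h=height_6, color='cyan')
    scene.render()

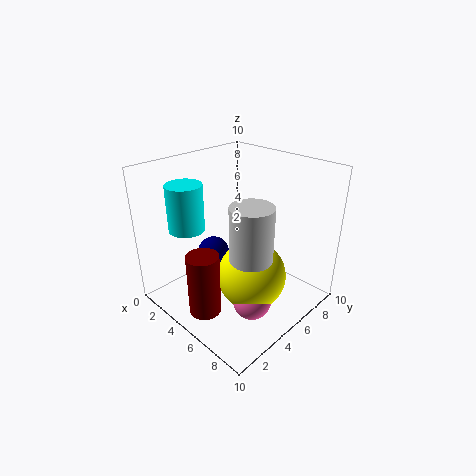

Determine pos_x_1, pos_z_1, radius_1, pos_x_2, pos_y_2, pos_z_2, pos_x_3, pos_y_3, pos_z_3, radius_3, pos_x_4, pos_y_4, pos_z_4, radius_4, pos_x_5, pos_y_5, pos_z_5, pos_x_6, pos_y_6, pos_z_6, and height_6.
pos_x_1 = 1.75
pos_z_1 = 2.25
radius_1 = 1.25
pos_x_2 = 7
pos_y_2 = 4.25
pos_z_2 = 3.25
pos_x_3 = 6
pos_y_3 = 1
pos_z_3 = 1.75
radius_3 = 1
pos_x_4 = 8.25
pos_y_4 = 2.75
pos_z_4 = 5.75
radius_4 = 1.25
pos_x_5 = 7.75
pos_y_5 = 3.5
pos_z_5 = 2
pos_x_6 = 2.25
pos_y_6 = 2.75
pos_z_6 = 5.5
height_6 = 3.25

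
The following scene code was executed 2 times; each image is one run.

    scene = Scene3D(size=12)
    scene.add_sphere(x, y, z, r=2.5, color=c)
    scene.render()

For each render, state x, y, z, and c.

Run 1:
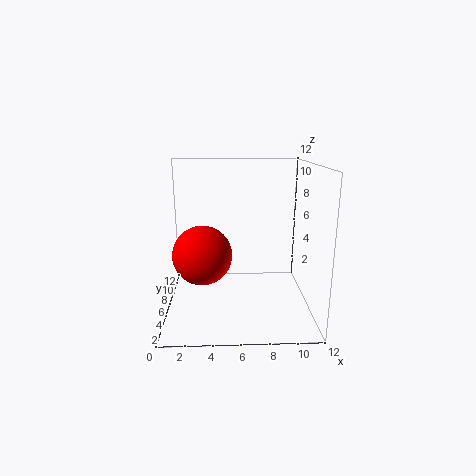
x = 3; y = 6; z = 4.5; c = 'red'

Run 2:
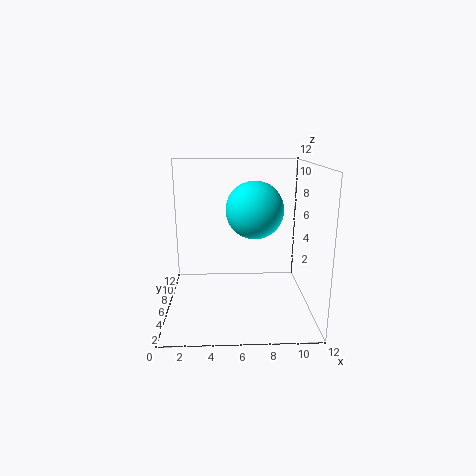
x = 7.5; y = 7.5; z = 8; c = 'cyan'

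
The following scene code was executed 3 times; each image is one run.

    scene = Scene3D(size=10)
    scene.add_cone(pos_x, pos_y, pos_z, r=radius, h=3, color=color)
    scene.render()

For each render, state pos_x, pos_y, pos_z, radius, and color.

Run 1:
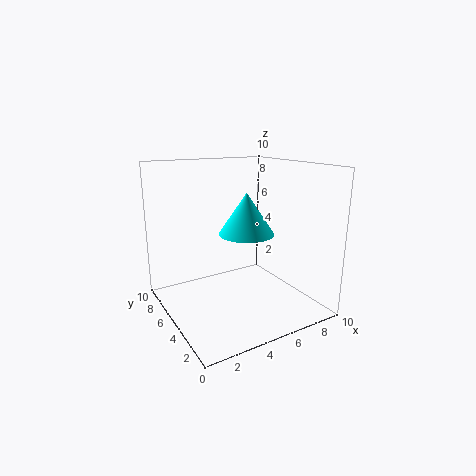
pos_x = 6, pos_y = 5.5, pos_z = 5, radius = 2, color = 'cyan'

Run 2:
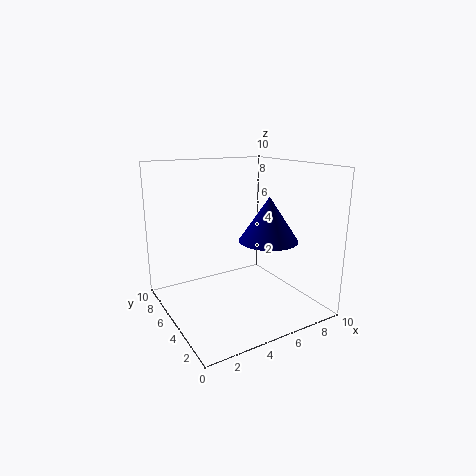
pos_x = 6.5, pos_y = 3.5, pos_z = 5, radius = 2, color = 'navy'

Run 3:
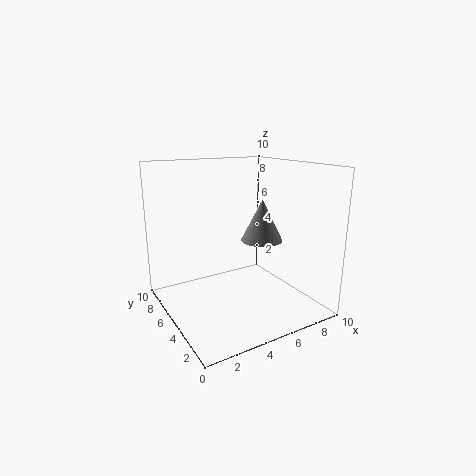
pos_x = 7, pos_y = 5, pos_z = 4.5, radius = 1.5, color = 'gray'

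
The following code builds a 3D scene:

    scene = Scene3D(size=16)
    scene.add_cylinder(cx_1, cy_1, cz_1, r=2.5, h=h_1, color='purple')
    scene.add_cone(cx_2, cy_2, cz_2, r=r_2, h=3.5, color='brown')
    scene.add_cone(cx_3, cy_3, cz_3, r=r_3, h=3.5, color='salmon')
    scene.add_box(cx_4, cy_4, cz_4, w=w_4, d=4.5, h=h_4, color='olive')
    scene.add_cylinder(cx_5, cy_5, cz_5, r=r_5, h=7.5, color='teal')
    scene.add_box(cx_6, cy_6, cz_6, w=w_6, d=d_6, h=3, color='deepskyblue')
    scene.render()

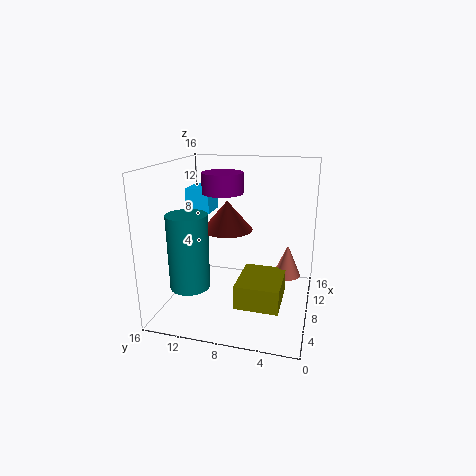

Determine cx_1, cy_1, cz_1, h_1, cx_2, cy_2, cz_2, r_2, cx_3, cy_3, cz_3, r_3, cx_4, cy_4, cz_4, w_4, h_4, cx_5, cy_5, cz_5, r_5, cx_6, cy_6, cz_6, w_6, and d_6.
cx_1 = 12
cy_1 = 11
cz_1 = 12
h_1 = 2.5
cx_2 = 10.5
cy_2 = 10
cz_2 = 8
r_2 = 3
cx_3 = 8.5
cy_3 = 2.5
cz_3 = 4
r_3 = 1.5
cx_4 = 2.5
cy_4 = 2.5
cz_4 = 2.5
w_4 = 5.5
h_4 = 2.5
cx_5 = 2.5
cy_5 = 11.5
cz_5 = 4.5
r_5 = 2
cx_6 = 11
cy_6 = 12.5
cz_6 = 9.5
w_6 = 3.5
d_6 = 3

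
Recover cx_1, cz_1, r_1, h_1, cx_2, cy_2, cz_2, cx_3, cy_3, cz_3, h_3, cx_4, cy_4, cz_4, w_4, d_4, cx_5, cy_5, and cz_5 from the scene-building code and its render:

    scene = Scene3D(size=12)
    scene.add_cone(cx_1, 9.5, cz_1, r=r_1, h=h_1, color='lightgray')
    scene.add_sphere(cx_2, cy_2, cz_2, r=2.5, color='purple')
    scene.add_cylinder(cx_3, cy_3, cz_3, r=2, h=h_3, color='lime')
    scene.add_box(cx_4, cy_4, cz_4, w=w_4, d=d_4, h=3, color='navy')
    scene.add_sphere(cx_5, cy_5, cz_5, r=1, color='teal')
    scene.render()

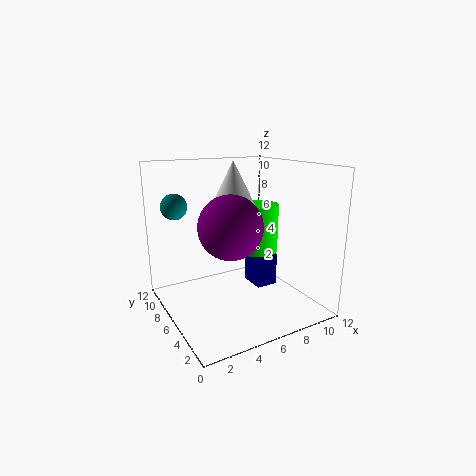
cx_1 = 7.5
cz_1 = 7
r_1 = 2.5
h_1 = 5
cx_2 = 4.5
cy_2 = 4.5
cz_2 = 7.5
cx_3 = 9.5
cy_3 = 8.5
cz_3 = 3.5
h_3 = 4.5
cx_4 = 8.5
cy_4 = 6.5
cz_4 = 0.5
w_4 = 2
d_4 = 2.5
cx_5 = 1
cy_5 = 7
cz_5 = 9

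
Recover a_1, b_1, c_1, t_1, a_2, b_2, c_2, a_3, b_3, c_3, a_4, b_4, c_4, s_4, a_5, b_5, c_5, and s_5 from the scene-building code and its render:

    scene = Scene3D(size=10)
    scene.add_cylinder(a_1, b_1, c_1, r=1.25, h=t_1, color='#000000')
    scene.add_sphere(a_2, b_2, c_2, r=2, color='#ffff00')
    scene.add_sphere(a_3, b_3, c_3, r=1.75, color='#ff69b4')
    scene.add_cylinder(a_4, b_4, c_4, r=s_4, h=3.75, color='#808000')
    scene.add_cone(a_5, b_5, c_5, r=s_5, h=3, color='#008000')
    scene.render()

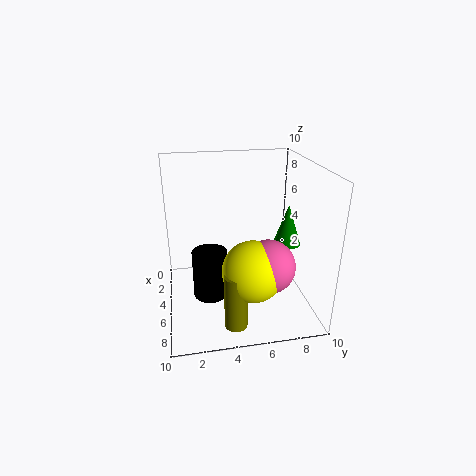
a_1 = 4.75
b_1 = 3
c_1 = 0.5
t_1 = 3.5
a_2 = 7.5
b_2 = 5.5
c_2 = 3.75
a_3 = 7.5
b_3 = 6.5
c_3 = 4
a_4 = 8.25
b_4 = 4.25
c_4 = 0.25
s_4 = 0.75
a_5 = 4.5
b_5 = 8.75
c_5 = 4
s_5 = 1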